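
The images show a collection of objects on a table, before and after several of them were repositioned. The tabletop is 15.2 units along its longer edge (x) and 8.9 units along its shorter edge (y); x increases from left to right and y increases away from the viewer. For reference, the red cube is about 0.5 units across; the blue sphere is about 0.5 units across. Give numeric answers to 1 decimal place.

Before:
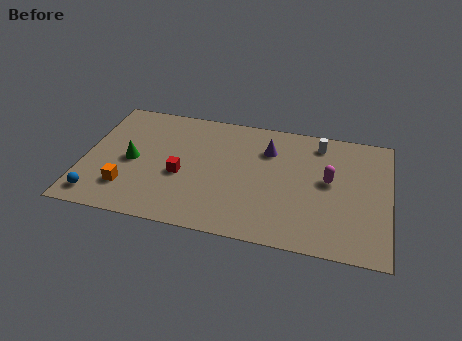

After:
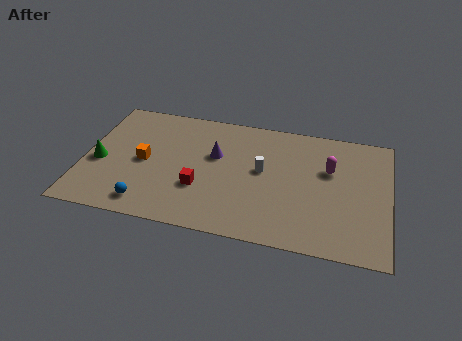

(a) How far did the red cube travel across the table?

1.2

From (4.9, 3.7) to (5.9, 3.0), the red cube covered √(1.0² + 0.7²) ≈ 1.2 units.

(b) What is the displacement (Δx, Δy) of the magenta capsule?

(0.0, 0.8)

The magenta capsule started near (12.2, 4.9) and ended near (12.2, 5.7).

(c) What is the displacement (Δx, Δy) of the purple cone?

(-2.6, -1.0)

From the two frames, the purple cone sits at roughly (9.1, 6.5) before and (6.5, 5.5) after.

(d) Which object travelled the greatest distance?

the white cylinder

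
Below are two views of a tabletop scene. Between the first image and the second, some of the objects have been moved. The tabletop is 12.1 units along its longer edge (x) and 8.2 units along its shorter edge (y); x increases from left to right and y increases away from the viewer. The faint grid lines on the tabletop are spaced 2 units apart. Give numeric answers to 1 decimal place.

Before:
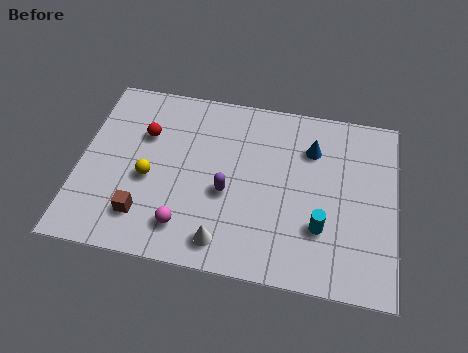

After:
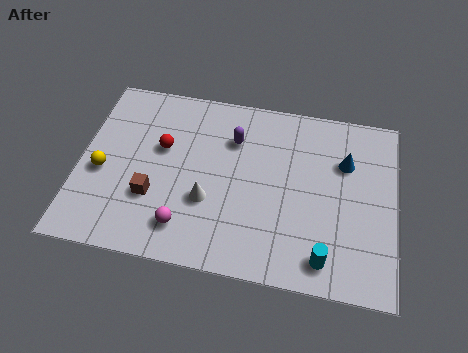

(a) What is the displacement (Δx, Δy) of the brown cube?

(0.3, 0.9)

From the two frames, the brown cube sits at roughly (2.6, 1.8) before and (2.9, 2.7) after.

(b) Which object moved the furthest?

the purple capsule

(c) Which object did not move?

the magenta sphere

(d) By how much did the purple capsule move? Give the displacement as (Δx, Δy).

(0.1, 2.5)

The purple capsule started near (5.7, 3.4) and ended near (5.8, 5.9).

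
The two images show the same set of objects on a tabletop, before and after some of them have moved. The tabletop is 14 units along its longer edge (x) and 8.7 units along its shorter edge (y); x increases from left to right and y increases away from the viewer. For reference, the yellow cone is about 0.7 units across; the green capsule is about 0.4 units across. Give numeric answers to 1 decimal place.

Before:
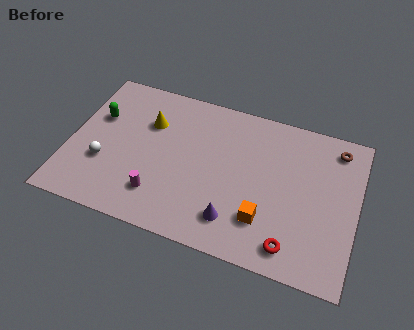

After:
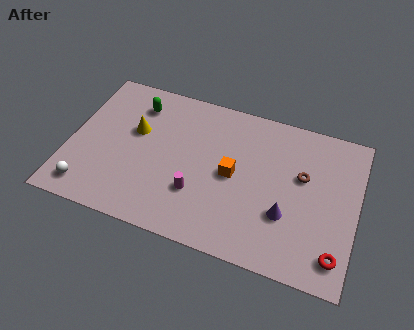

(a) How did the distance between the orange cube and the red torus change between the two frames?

+4.2

Before: roughly 1.7 units apart; after: 5.9. That's 4.2 units further apart.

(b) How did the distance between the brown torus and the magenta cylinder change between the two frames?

-4.3

The distance was about 9.8 in the first image and 5.5 in the second, so they moved 4.3 units closer together.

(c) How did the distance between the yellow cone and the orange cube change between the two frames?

-2.0

They were about 7.0 units apart before and 5.0 after — 2.0 units closer together.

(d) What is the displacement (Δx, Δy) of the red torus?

(2.1, 0.2)

From the two frames, the red torus sits at roughly (11.1, 1.3) before and (13.2, 1.5) after.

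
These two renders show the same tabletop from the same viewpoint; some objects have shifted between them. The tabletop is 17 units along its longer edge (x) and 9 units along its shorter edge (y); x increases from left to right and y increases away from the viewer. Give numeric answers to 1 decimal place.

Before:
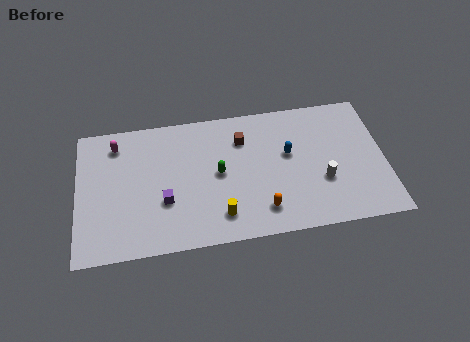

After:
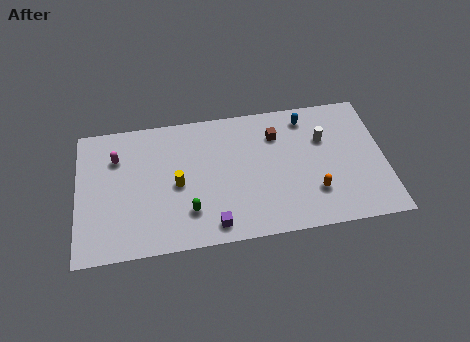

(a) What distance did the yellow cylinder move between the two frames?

3.3

The yellow cylinder was near (7.8, 1.8) before and (5.5, 4.2) after, so it travelled √(2.3² + 2.4²) ≈ 3.3 units.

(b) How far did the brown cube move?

1.9

From (9.2, 6.7) to (11.1, 6.7), the brown cube covered √(1.9² + 0.0²) ≈ 1.9 units.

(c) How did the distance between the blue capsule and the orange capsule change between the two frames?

+1.3

Before: roughly 3.8 units apart; after: 5.1. That's 1.3 units further apart.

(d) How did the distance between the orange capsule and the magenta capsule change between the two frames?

+1.8

Before: roughly 9.7 units apart; after: 11.5. That's 1.8 units further apart.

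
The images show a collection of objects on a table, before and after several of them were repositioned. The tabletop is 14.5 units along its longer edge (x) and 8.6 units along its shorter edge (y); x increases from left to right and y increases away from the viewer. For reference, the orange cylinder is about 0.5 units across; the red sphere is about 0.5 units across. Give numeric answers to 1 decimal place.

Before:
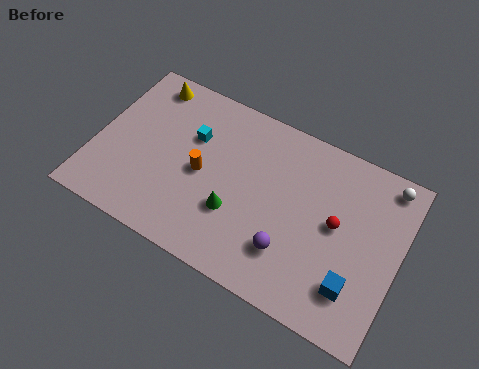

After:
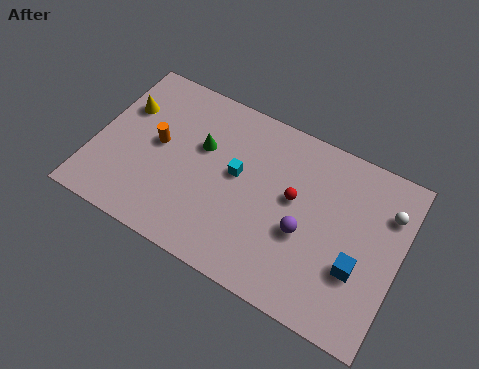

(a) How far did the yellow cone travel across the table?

1.9

The yellow cone moved from about (1.9, 7.5) to (1.1, 5.8), a distance of √(0.8² + 1.7²) ≈ 1.9.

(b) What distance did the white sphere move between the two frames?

1.3

The white sphere moved from about (13.5, 7.6) to (13.7, 6.3), a distance of √(0.2² + 1.3²) ≈ 1.3.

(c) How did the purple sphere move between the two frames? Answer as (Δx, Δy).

(0.5, 1.2)

The purple sphere started near (9.6, 2.3) and ended near (10.1, 3.5).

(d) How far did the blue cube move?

0.9

The blue cube moved from about (12.7, 2.1) to (12.7, 3.0), a distance of √(0.0² + 0.9²) ≈ 0.9.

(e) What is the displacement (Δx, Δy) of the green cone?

(-2.0, 2.5)

From the two frames, the green cone sits at roughly (6.9, 2.9) before and (4.9, 5.4) after.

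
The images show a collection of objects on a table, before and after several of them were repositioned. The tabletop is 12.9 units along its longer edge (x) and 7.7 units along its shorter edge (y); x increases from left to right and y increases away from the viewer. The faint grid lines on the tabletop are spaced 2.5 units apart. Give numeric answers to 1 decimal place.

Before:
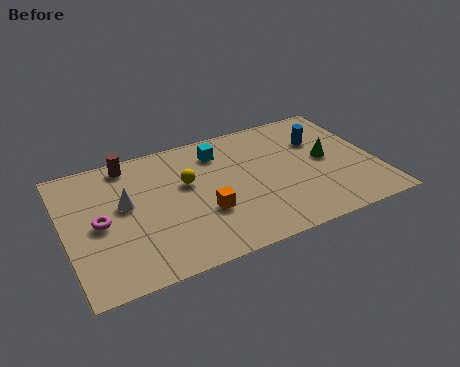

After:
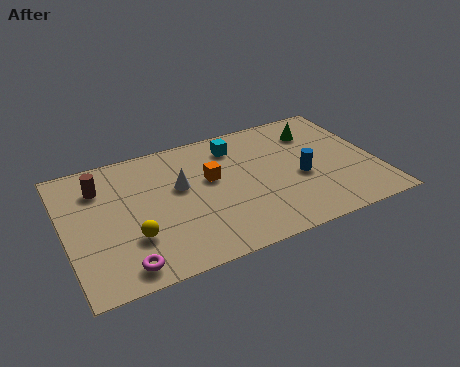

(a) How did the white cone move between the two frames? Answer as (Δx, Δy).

(2.3, 0.2)

The white cone started near (2.5, 4.4) and ended near (4.8, 4.6).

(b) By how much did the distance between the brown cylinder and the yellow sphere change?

+0.5

They were about 3.0 units apart before and 3.5 after — 0.5 units further apart.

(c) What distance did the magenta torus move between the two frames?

2.8

The magenta torus moved from about (1.4, 3.7) to (2.1, 1.0), a distance of √(0.7² + 2.7²) ≈ 2.8.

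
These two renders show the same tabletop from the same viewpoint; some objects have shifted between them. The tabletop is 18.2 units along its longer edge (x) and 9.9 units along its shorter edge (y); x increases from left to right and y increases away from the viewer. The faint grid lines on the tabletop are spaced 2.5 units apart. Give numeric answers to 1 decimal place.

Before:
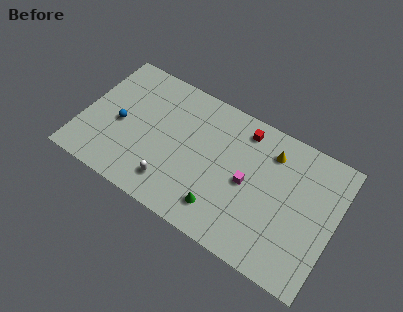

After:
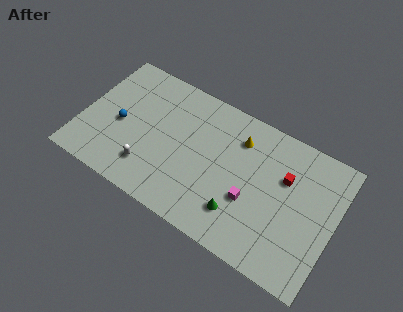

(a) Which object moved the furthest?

the red cube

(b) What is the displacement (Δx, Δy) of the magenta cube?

(0.4, -1.1)

The magenta cube started near (12.0, 4.8) and ended near (12.4, 3.7).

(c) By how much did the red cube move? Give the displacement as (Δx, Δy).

(3.3, -1.9)

The red cube started near (11.2, 8.4) and ended near (14.5, 6.5).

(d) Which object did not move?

the blue sphere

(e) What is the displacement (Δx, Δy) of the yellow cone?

(-2.3, -0.2)

From the two frames, the yellow cone sits at roughly (13.3, 7.8) before and (11.0, 7.6) after.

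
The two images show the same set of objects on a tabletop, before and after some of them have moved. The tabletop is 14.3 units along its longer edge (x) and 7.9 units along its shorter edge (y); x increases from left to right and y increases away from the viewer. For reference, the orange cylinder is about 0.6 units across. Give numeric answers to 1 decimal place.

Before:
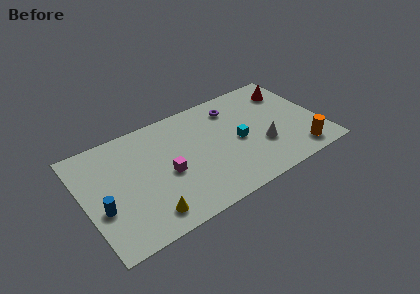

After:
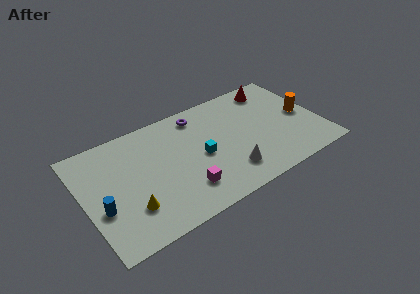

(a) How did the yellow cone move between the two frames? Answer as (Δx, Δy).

(-0.9, 0.9)

From the two frames, the yellow cone sits at roughly (3.4, 1.3) before and (2.5, 2.2) after.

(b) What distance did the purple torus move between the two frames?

2.1

The purple torus was near (9.4, 6.3) before and (7.3, 6.7) after, so it travelled √(2.1² + 0.4²) ≈ 2.1 units.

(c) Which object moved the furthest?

the orange cylinder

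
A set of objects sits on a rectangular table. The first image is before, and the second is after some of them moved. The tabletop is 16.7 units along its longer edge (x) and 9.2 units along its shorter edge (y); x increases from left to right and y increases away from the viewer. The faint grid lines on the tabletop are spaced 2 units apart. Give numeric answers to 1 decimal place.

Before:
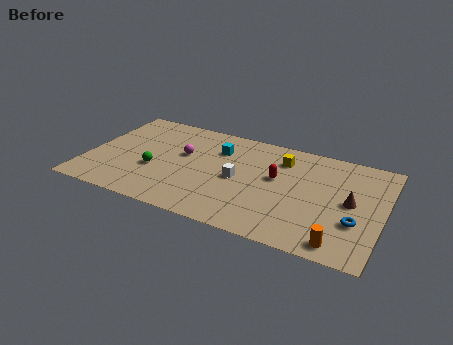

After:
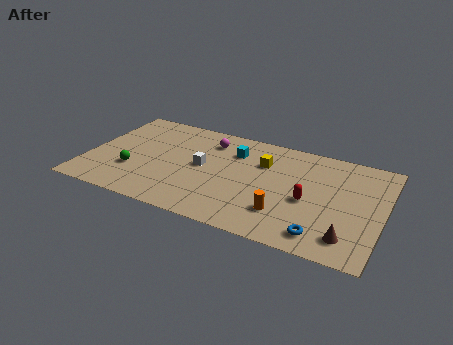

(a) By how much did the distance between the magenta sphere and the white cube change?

-1.0

Before: roughly 3.5 units apart; after: 2.5. That's 1.0 units closer together.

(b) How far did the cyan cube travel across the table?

0.9

The cyan cube was near (7.2, 6.7) before and (8.1, 6.8) after, so it travelled √(0.9² + 0.1²) ≈ 0.9 units.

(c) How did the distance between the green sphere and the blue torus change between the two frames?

-0.4

The distance was about 11.4 in the first image and 11.0 in the second, so they moved 0.4 units closer together.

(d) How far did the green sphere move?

1.3

From (3.9, 3.5) to (2.7, 3.0), the green sphere covered √(1.2² + 0.5²) ≈ 1.3 units.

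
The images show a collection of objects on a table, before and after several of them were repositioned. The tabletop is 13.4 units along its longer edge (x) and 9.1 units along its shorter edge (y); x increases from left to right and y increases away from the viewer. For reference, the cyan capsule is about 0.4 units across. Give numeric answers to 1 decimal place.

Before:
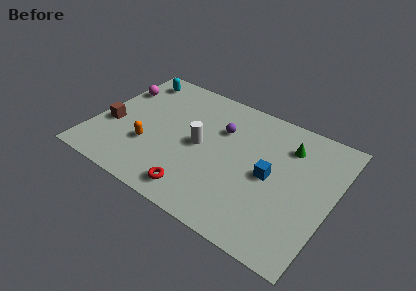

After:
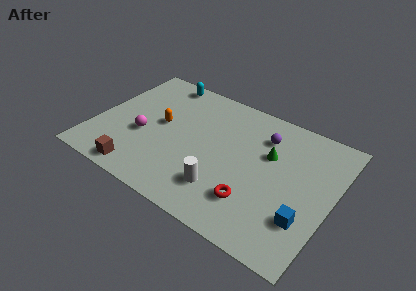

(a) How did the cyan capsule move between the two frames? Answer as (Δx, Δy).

(1.5, 0.5)

The cyan capsule was at about (1.5, 7.7) and moved to about (3.0, 8.2).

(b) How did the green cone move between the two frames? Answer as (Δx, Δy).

(-0.9, -1.1)

From the two frames, the green cone sits at roughly (10.6, 6.9) before and (9.7, 5.8) after.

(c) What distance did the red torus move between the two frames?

3.2

The red torus was near (6.4, 1.3) before and (9.4, 2.3) after, so it travelled √(3.0² + 1.0²) ≈ 3.2 units.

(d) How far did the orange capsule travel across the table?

1.9

The orange capsule moved from about (3.3, 3.0) to (3.6, 4.9), a distance of √(0.3² + 1.9²) ≈ 1.9.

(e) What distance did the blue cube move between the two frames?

2.8

From (10.0, 4.4) to (12.2, 2.6), the blue cube covered √(2.2² + 1.8²) ≈ 2.8 units.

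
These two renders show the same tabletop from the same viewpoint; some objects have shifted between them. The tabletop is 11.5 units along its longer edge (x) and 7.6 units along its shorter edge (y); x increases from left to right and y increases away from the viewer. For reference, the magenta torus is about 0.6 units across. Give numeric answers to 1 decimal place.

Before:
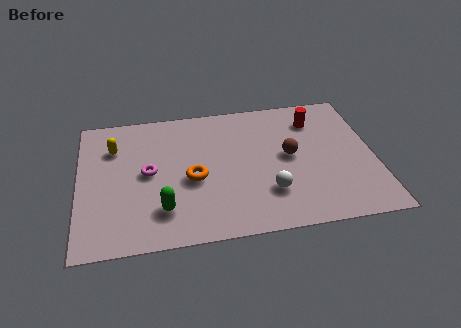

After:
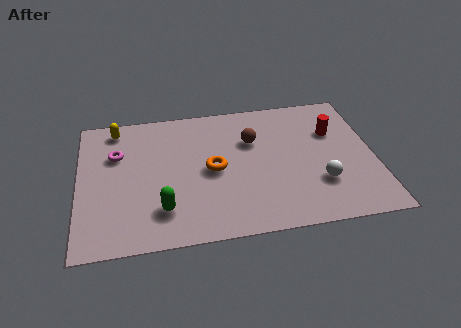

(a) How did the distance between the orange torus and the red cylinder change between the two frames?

-0.5

The distance was about 5.5 in the first image and 5.0 in the second, so they moved 0.5 units closer together.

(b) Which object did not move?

the green capsule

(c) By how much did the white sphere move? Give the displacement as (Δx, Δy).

(2.0, 0.2)

From the two frames, the white sphere sits at roughly (7.3, 2.1) before and (9.3, 2.3) after.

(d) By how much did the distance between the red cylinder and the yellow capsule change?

+0.7

Before: roughly 7.9 units apart; after: 8.6. That's 0.7 units further apart.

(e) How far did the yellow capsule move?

1.1

The yellow capsule was near (1.4, 5.5) before and (1.5, 6.6) after, so it travelled √(0.1² + 1.1²) ≈ 1.1 units.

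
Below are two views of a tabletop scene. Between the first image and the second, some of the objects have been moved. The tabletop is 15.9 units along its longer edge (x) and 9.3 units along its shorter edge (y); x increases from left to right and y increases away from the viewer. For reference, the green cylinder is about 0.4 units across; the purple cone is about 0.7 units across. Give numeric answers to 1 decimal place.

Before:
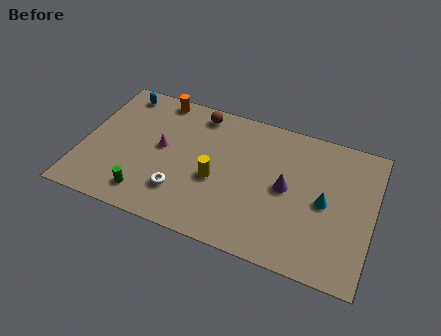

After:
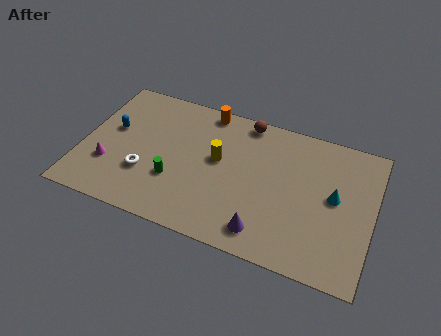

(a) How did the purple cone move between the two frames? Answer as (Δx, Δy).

(-0.9, -3.2)

The purple cone started near (11.2, 4.7) and ended near (10.3, 1.5).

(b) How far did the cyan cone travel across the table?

0.7

From (13.3, 4.5) to (13.8, 5.0), the cyan cone covered √(0.5² + 0.5²) ≈ 0.7 units.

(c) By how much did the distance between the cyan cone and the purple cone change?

+2.8

Before: roughly 2.1 units apart; after: 4.9. That's 2.8 units further apart.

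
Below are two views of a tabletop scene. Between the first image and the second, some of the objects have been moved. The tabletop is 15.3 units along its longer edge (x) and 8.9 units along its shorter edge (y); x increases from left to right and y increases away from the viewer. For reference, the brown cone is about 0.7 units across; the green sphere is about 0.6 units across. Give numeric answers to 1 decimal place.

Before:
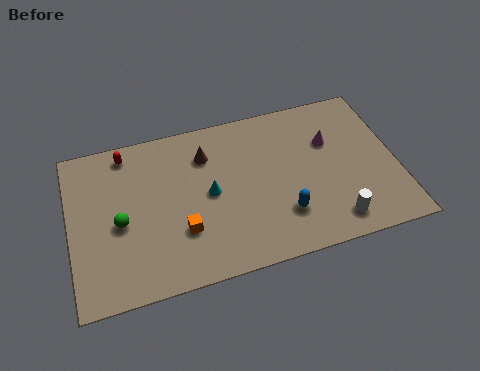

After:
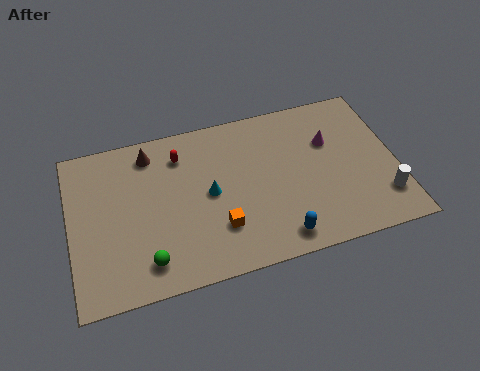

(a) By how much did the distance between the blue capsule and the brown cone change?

+3.0

They were about 5.4 units apart before and 8.4 after — 3.0 units further apart.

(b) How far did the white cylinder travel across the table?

2.5

The white cylinder was near (12.1, 1.4) before and (14.5, 2.1) after, so it travelled √(2.4² + 0.7²) ≈ 2.5 units.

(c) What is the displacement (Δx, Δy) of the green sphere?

(1.1, -2.4)

The green sphere started near (2.3, 4.0) and ended near (3.4, 1.6).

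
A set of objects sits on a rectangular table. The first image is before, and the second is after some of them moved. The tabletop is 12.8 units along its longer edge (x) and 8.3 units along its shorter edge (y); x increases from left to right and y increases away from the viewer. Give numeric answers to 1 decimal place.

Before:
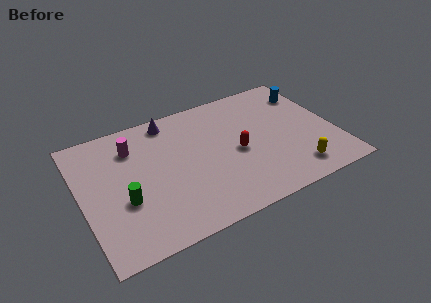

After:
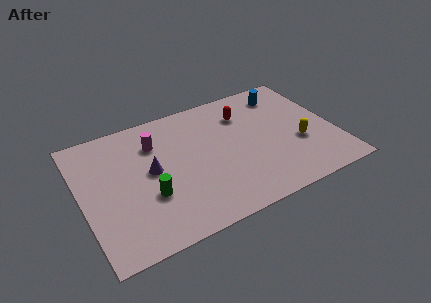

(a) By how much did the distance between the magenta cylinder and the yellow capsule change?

-1.4

They were about 9.0 units apart before and 7.6 after — 1.4 units closer together.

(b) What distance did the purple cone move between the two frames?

3.2

The purple cone moved from about (4.8, 7.3) to (3.5, 4.4), a distance of √(1.3² + 2.9²) ≈ 3.2.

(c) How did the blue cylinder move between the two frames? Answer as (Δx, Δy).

(-1.2, 0.4)

The blue cylinder started near (11.9, 6.4) and ended near (10.7, 6.8).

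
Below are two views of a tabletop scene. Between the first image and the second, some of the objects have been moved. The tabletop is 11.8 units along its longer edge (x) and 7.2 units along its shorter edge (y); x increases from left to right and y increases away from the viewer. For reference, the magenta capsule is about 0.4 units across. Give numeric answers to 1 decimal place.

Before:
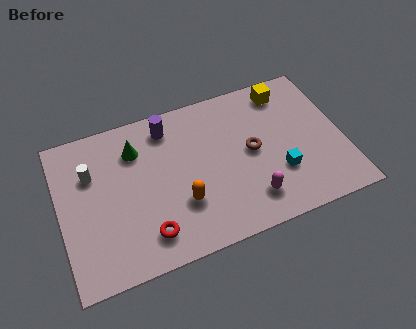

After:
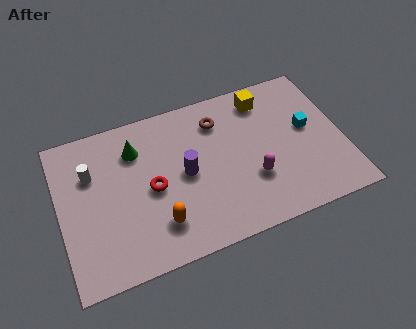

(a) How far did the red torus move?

2.0

From (3.4, 1.4) to (3.8, 3.4), the red torus covered √(0.4² + 2.0²) ≈ 2.0 units.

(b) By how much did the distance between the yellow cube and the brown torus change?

-0.9

The distance was about 2.9 in the first image and 2.0 in the second, so they moved 0.9 units closer together.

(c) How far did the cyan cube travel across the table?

2.2

The cyan cube was near (9.0, 2.3) before and (10.4, 4.0) after, so it travelled √(1.4² + 1.7²) ≈ 2.2 units.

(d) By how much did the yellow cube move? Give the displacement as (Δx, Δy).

(-0.9, -0.1)

From the two frames, the yellow cube sits at roughly (9.7, 6.1) before and (8.8, 6.0) after.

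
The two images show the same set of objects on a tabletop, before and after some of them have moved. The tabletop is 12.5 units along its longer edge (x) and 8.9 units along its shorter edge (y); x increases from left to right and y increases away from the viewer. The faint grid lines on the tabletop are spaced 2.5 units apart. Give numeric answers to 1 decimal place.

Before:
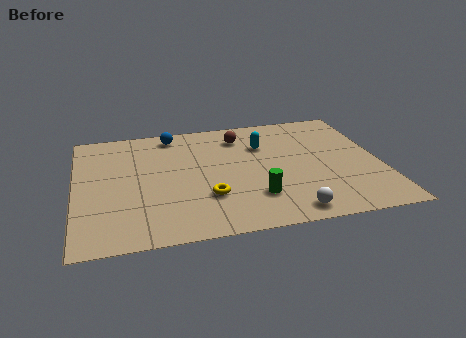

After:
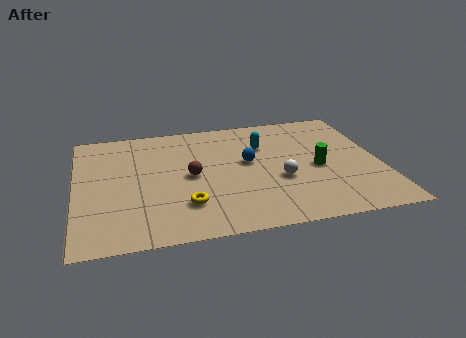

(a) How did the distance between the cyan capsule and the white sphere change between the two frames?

-2.4

The distance was about 5.2 in the first image and 2.8 in the second, so they moved 2.4 units closer together.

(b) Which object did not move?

the cyan capsule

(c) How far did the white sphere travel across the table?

2.4

The white sphere was near (8.5, 1.0) before and (8.3, 3.4) after, so it travelled √(0.2² + 2.4²) ≈ 2.4 units.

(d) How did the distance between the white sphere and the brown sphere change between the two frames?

-2.6

The distance was about 6.3 in the first image and 3.7 in the second, so they moved 2.6 units closer together.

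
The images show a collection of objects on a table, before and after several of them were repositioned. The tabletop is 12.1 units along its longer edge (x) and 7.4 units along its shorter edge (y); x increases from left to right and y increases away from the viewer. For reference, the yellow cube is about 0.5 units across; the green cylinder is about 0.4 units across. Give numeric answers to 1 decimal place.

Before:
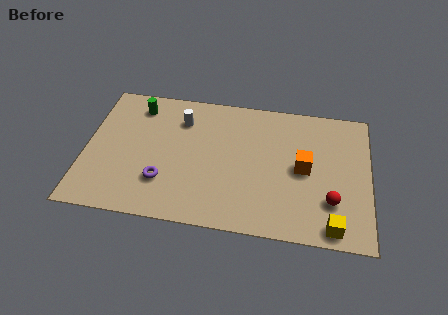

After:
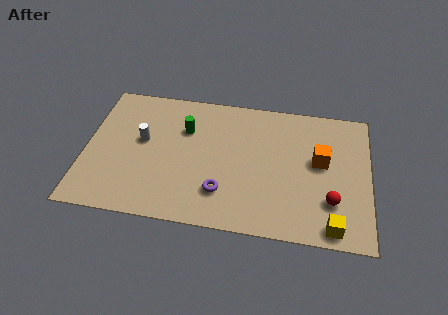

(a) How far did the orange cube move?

0.9

From (9.3, 3.7) to (10.0, 4.2), the orange cube covered √(0.7² + 0.5²) ≈ 0.9 units.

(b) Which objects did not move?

the red sphere and the yellow cube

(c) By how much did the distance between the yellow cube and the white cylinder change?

+0.7

The distance was about 8.2 in the first image and 8.9 in the second, so they moved 0.7 units further apart.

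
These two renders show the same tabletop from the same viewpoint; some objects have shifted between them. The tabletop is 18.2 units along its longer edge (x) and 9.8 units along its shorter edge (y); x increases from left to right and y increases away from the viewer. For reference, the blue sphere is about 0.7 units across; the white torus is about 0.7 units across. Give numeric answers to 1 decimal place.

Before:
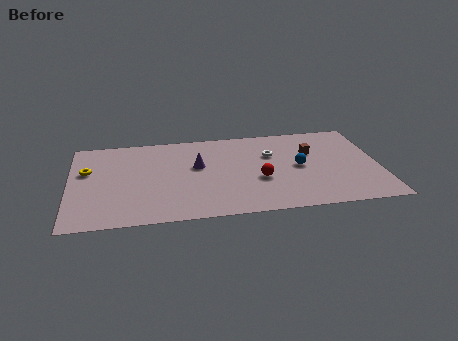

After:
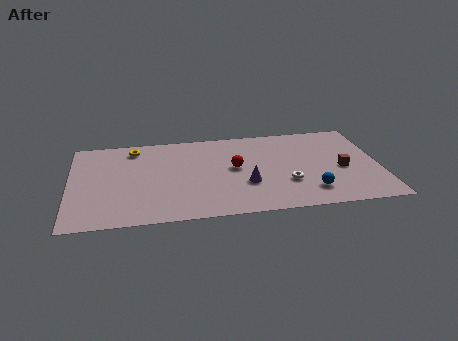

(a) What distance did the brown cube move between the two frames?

2.7

From (14.3, 6.4) to (16.0, 4.3), the brown cube covered √(1.7² + 2.1²) ≈ 2.7 units.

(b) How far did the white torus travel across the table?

3.4

From (11.9, 6.5) to (12.7, 3.2), the white torus covered √(0.8² + 3.3²) ≈ 3.4 units.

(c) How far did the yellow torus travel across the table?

3.6

From (1.0, 6.1) to (3.8, 8.3), the yellow torus covered √(2.8² + 2.2²) ≈ 3.6 units.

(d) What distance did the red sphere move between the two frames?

2.1

From (11.1, 3.8) to (9.7, 5.3), the red sphere covered √(1.4² + 1.5²) ≈ 2.1 units.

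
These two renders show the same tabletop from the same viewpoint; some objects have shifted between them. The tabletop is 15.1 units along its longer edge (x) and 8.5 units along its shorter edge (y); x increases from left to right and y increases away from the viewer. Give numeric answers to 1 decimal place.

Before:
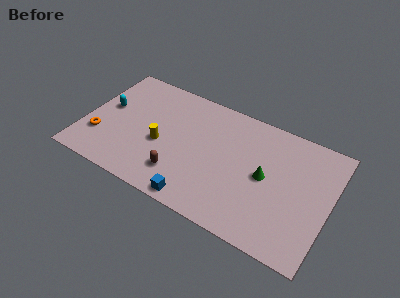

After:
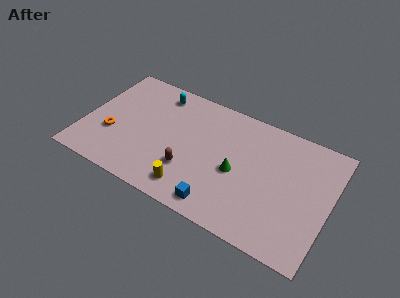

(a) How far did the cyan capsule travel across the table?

3.8

From (1.2, 4.8) to (4.1, 7.2), the cyan capsule covered √(2.9² + 2.4²) ≈ 3.8 units.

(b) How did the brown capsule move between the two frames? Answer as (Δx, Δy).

(0.5, 0.6)

From the two frames, the brown capsule sits at roughly (6.2, 2.0) before and (6.7, 2.6) after.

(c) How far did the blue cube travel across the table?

1.3

The blue cube was near (7.5, 0.8) before and (8.8, 1.1) after, so it travelled √(1.3² + 0.3²) ≈ 1.3 units.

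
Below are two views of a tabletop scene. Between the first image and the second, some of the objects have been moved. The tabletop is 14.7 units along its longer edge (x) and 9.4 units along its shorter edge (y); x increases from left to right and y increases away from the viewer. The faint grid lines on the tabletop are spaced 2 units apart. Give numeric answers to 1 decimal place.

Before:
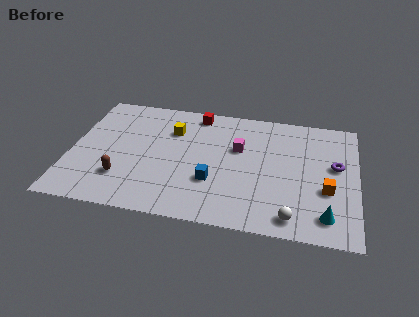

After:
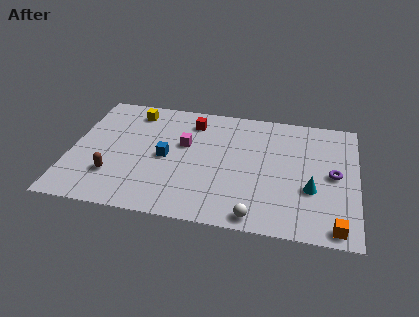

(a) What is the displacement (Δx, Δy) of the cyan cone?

(-0.8, 1.8)

The cyan cone was at about (13.2, 1.6) and moved to about (12.4, 3.4).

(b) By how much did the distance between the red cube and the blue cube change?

-2.0

They were about 5.3 units apart before and 3.3 after — 2.0 units closer together.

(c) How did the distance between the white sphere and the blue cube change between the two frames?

+1.5

They were about 4.5 units apart before and 6.0 after — 1.5 units further apart.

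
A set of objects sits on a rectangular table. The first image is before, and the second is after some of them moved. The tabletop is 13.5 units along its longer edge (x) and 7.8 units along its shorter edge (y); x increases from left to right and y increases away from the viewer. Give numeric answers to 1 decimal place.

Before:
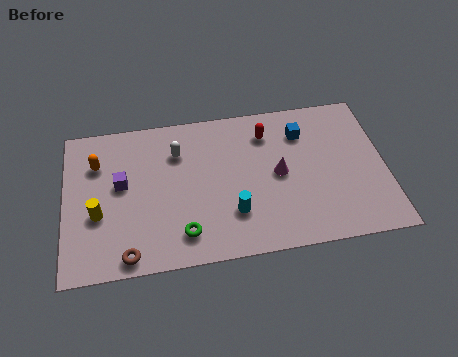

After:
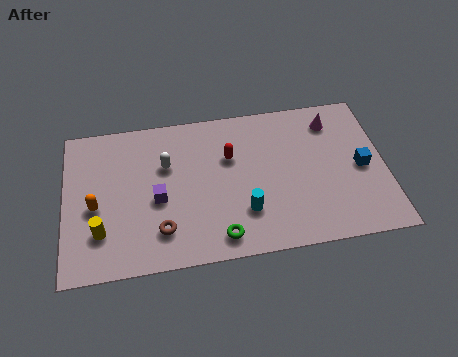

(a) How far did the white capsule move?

0.8

From (4.8, 5.7) to (4.3, 5.1), the white capsule covered √(0.5² + 0.6²) ≈ 0.8 units.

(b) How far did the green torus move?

1.6

The green torus moved from about (4.9, 1.5) to (6.4, 1.1), a distance of √(1.5² + 0.4²) ≈ 1.6.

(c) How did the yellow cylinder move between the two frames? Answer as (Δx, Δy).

(0.1, -0.9)

The yellow cylinder was at about (1.4, 3.0) and moved to about (1.5, 2.1).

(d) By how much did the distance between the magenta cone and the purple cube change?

+1.4

Before: roughly 6.6 units apart; after: 8.0. That's 1.4 units further apart.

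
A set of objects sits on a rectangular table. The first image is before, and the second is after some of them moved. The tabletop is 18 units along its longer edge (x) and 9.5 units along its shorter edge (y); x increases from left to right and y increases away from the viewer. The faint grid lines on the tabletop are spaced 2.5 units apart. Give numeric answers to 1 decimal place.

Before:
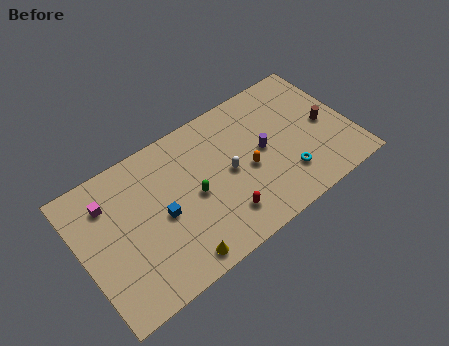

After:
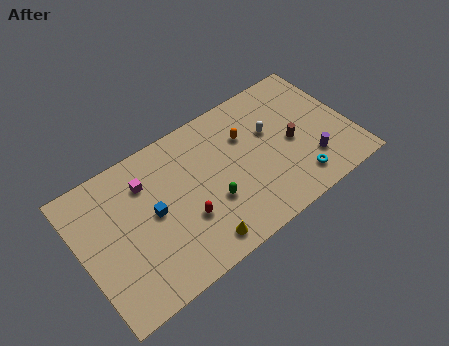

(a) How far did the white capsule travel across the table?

3.3

From (9.8, 4.7) to (12.9, 5.9), the white capsule covered √(3.1² + 1.2²) ≈ 3.3 units.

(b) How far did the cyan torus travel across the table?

0.9

The cyan torus moved from about (13.3, 2.4) to (13.9, 1.7), a distance of √(0.6² + 0.7²) ≈ 0.9.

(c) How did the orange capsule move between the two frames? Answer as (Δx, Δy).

(0.3, 2.3)

The orange capsule started near (11.0, 4.2) and ended near (11.3, 6.5).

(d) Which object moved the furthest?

the purple cylinder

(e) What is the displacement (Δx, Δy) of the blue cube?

(-0.5, 0.5)

From the two frames, the blue cube sits at roughly (5.2, 4.4) before and (4.7, 4.9) after.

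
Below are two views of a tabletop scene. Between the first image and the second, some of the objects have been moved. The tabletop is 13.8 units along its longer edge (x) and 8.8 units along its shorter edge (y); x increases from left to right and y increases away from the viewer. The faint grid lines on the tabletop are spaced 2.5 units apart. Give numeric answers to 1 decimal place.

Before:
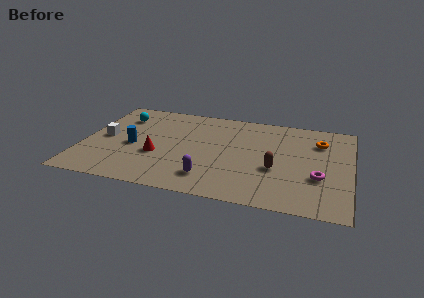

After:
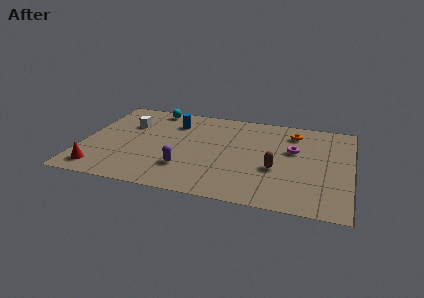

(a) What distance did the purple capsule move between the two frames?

1.4

From (6.7, 1.8) to (5.4, 2.4), the purple capsule covered √(1.3² + 0.6²) ≈ 1.4 units.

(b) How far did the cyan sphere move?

2.0

From (1.7, 6.7) to (3.3, 7.9), the cyan sphere covered √(1.6² + 1.2²) ≈ 2.0 units.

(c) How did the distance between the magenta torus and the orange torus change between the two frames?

-1.7

They were about 3.4 units apart before and 1.7 after — 1.7 units closer together.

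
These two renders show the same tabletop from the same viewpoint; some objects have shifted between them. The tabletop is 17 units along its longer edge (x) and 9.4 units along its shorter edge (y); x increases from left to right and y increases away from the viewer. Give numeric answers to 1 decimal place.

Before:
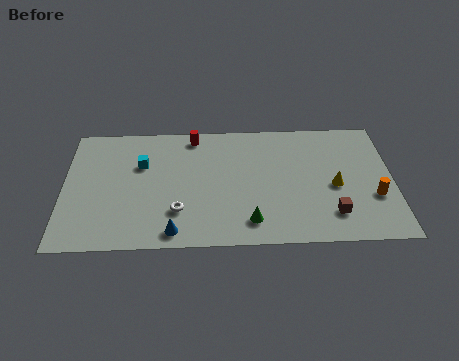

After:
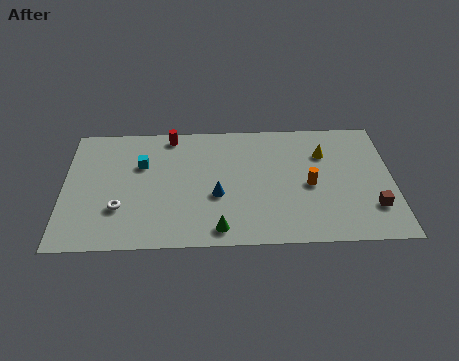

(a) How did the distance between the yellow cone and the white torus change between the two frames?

+3.0

The distance was about 8.3 in the first image and 11.3 in the second, so they moved 3.0 units further apart.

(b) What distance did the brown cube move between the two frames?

2.1

The brown cube was near (13.8, 2.1) before and (15.9, 2.5) after, so it travelled √(2.1² + 0.4²) ≈ 2.1 units.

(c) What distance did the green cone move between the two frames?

1.7

From (9.6, 1.7) to (8.0, 1.2), the green cone covered √(1.6² + 0.5²) ≈ 1.7 units.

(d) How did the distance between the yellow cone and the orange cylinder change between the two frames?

+0.3

They were about 2.2 units apart before and 2.5 after — 0.3 units further apart.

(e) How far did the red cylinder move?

1.2

From (6.7, 8.3) to (5.5, 8.4), the red cylinder covered √(1.2² + 0.1²) ≈ 1.2 units.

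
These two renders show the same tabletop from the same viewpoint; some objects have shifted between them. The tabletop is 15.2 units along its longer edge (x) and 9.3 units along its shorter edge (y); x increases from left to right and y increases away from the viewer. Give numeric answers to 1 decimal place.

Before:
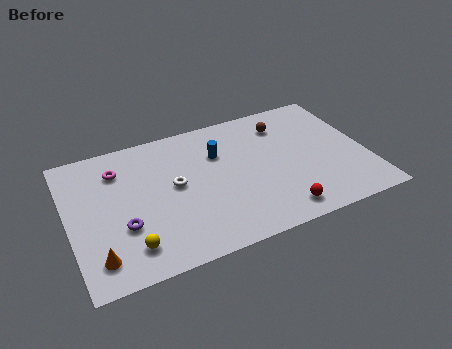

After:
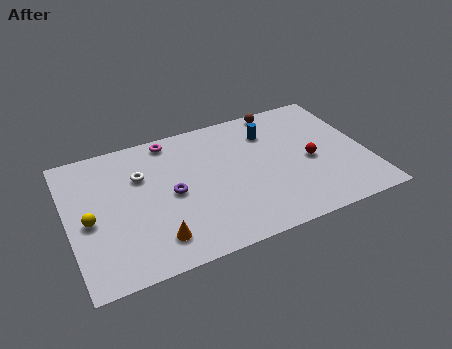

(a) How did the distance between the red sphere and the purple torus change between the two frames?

-0.8

Before: roughly 7.9 units apart; after: 7.1. That's 0.8 units closer together.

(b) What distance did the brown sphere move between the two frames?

1.2

The brown sphere moved from about (11.3, 7.3) to (11.3, 8.5), a distance of √(0.0² + 1.2²) ≈ 1.2.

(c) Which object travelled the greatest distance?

the red sphere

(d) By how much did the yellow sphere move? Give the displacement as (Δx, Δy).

(-1.8, 2.4)

The yellow sphere was at about (2.8, 1.8) and moved to about (1.0, 4.2).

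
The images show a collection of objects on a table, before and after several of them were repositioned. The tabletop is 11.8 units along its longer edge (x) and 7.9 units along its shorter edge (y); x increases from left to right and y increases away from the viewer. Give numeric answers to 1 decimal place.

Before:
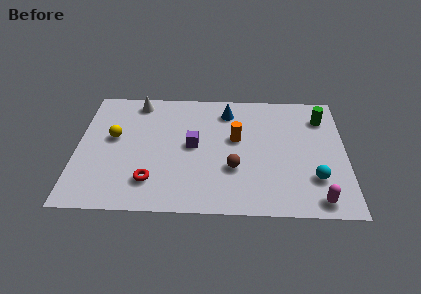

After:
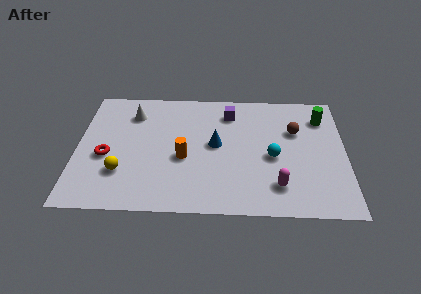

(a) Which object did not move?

the green cylinder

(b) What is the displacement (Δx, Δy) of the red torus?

(-2.0, 1.5)

The red torus was at about (3.3, 1.8) and moved to about (1.3, 3.3).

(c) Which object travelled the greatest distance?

the brown sphere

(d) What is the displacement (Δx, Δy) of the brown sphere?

(2.7, 2.5)

The brown sphere was at about (6.9, 2.7) and moved to about (9.6, 5.2).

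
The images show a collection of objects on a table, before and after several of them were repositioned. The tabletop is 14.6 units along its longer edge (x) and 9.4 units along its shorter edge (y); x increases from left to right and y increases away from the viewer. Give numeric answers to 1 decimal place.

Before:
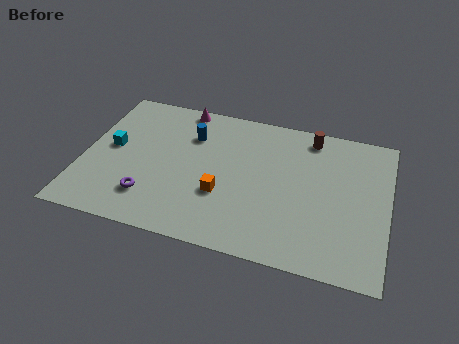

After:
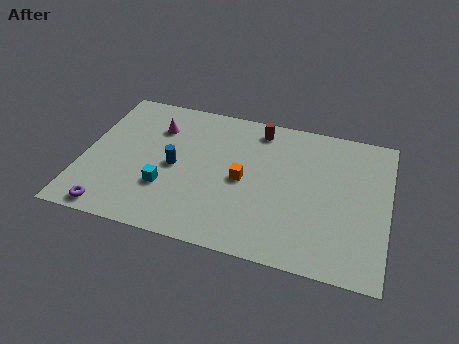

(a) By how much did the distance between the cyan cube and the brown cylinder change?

-3.4

Before: roughly 9.9 units apart; after: 6.5. That's 3.4 units closer together.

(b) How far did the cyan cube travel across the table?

3.4

The cyan cube was near (1.3, 5.0) before and (4.1, 3.0) after, so it travelled √(2.8² + 2.0²) ≈ 3.4 units.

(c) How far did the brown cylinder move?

2.5

From (10.7, 8.2) to (8.2, 8.1), the brown cylinder covered √(2.5² + 0.1²) ≈ 2.5 units.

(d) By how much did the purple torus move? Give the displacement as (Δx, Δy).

(-1.7, -1.3)

The purple torus was at about (3.4, 2.2) and moved to about (1.7, 0.9).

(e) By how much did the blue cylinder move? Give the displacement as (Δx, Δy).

(-0.6, -2.3)

From the two frames, the blue cylinder sits at roughly (5.0, 6.8) before and (4.4, 4.5) after.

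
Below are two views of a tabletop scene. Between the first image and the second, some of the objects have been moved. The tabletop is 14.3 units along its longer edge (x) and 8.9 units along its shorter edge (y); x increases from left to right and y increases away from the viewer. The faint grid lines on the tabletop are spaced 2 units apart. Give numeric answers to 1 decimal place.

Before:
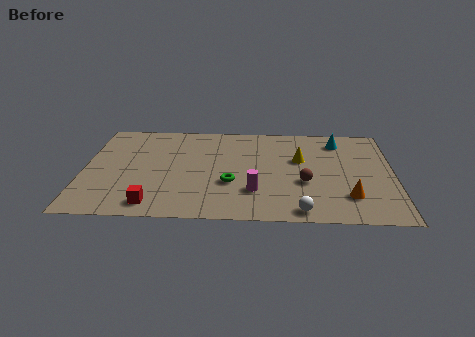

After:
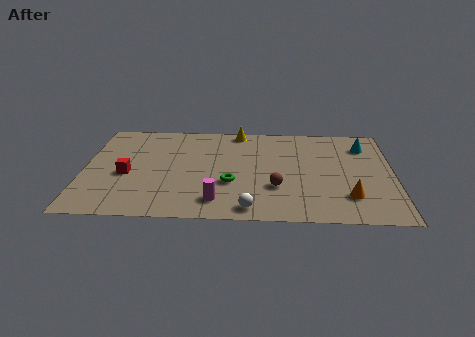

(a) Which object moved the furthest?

the yellow cone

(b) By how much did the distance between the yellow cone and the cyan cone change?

+3.5

They were about 2.5 units apart before and 6.0 after — 3.5 units further apart.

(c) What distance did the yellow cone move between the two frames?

3.9

From (10.0, 5.5) to (7.1, 8.1), the yellow cone covered √(2.9² + 2.6²) ≈ 3.9 units.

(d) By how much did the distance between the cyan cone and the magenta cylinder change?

+2.4

The distance was about 6.2 in the first image and 8.6 in the second, so they moved 2.4 units further apart.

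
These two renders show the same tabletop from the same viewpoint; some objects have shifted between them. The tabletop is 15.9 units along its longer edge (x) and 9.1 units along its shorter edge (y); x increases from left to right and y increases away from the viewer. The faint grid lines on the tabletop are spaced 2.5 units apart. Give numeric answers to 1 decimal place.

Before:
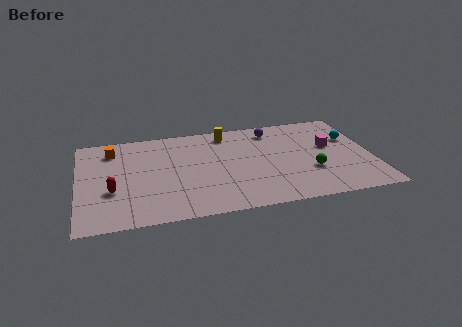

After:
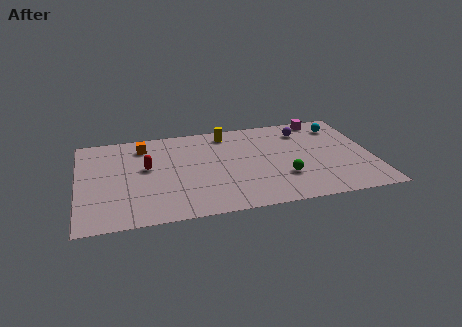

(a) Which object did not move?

the yellow cylinder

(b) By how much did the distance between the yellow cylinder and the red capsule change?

-2.6

Before: roughly 7.8 units apart; after: 5.2. That's 2.6 units closer together.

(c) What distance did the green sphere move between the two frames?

1.5

From (12.5, 3.1) to (11.0, 2.8), the green sphere covered √(1.5² + 0.3²) ≈ 1.5 units.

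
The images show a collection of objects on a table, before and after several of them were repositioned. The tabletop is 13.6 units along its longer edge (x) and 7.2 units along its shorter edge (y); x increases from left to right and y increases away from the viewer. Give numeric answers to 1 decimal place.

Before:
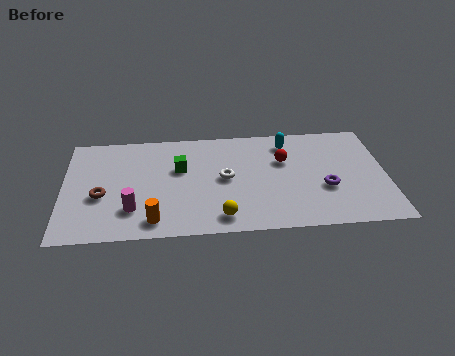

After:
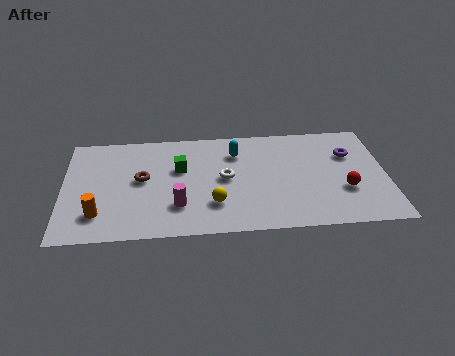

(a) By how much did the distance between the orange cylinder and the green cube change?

+0.8

They were about 3.6 units apart before and 4.4 after — 0.8 units further apart.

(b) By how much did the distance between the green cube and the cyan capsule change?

-2.2

They were about 4.8 units apart before and 2.6 after — 2.2 units closer together.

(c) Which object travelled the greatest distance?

the red sphere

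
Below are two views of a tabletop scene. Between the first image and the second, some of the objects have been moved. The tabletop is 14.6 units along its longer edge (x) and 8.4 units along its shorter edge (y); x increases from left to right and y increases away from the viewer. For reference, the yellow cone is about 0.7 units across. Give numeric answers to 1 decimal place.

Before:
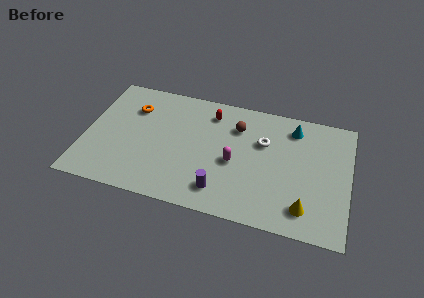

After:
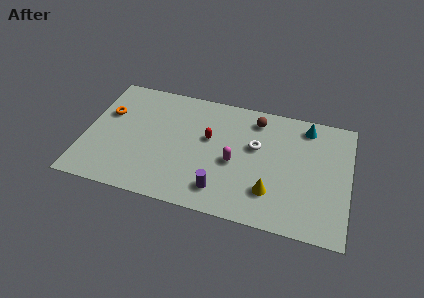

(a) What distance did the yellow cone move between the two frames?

2.0

From (12.3, 1.6) to (10.4, 2.2), the yellow cone covered √(1.9² + 0.6²) ≈ 2.0 units.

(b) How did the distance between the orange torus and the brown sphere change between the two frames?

+2.6

Before: roughly 5.8 units apart; after: 8.4. That's 2.6 units further apart.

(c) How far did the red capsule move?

1.8

From (6.8, 6.8) to (6.8, 5.0), the red capsule covered √(0.0² + 1.8²) ≈ 1.8 units.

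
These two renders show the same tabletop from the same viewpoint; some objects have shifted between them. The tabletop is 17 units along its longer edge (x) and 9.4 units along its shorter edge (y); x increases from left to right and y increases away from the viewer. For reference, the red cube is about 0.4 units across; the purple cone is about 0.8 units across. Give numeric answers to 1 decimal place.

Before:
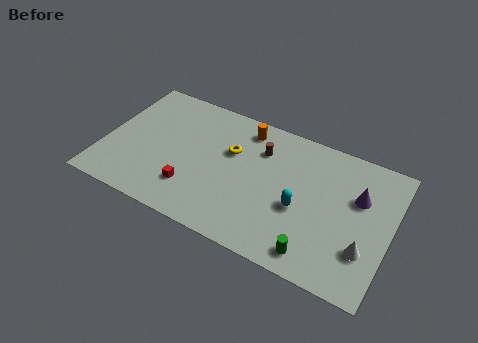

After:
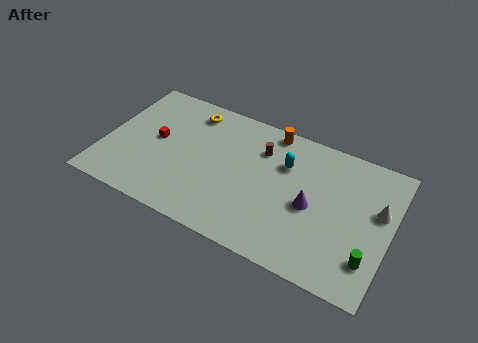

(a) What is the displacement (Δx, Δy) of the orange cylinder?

(1.5, 0.5)

From the two frames, the orange cylinder sits at roughly (8.0, 8.0) before and (9.5, 8.5) after.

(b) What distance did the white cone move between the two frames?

2.9

The white cone moved from about (15.7, 2.8) to (16.2, 5.7), a distance of √(0.5² + 2.9²) ≈ 2.9.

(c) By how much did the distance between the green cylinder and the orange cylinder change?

+0.6

Before: roughly 8.4 units apart; after: 9.0. That's 0.6 units further apart.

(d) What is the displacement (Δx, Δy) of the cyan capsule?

(-1.2, 2.6)

The cyan capsule was at about (11.8, 3.9) and moved to about (10.6, 6.5).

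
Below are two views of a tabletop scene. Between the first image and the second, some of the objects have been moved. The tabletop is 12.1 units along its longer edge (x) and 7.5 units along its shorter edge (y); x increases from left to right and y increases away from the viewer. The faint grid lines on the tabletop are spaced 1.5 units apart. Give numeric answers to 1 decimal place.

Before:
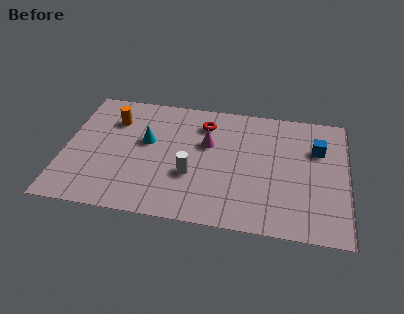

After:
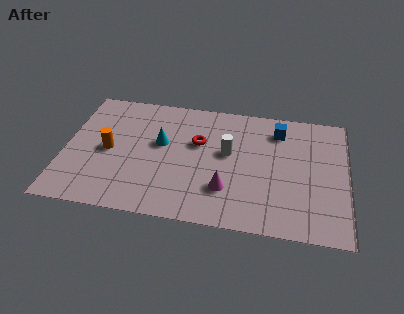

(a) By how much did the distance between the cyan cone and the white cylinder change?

+0.3

The distance was about 2.6 in the first image and 2.9 in the second, so they moved 0.3 units further apart.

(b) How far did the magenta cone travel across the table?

2.8

The magenta cone was near (6.1, 4.7) before and (7.0, 2.1) after, so it travelled √(0.9² + 2.6²) ≈ 2.8 units.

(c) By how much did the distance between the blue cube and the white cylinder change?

-3.1

The distance was about 5.8 in the first image and 2.7 in the second, so they moved 3.1 units closer together.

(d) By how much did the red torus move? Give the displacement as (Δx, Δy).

(-0.2, -1.2)

The red torus started near (5.9, 5.9) and ended near (5.7, 4.7).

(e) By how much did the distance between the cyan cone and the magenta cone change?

+1.1

Before: roughly 2.6 units apart; after: 3.7. That's 1.1 units further apart.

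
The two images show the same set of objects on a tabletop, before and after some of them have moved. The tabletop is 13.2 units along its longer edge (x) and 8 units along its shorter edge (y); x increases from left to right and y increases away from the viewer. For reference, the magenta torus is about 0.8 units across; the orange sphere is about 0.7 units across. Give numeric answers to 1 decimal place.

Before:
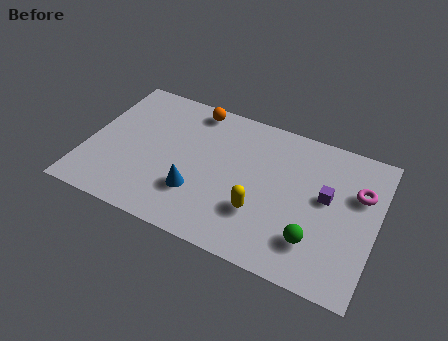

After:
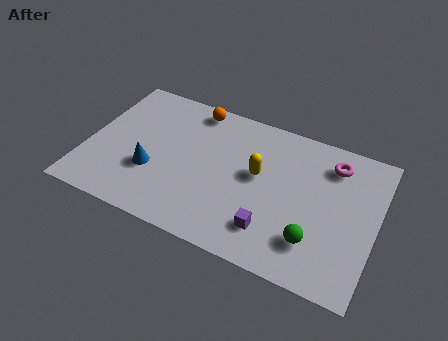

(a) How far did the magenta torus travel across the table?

1.7

The magenta torus was near (12.3, 5.3) before and (11.0, 6.4) after, so it travelled √(1.3² + 1.1²) ≈ 1.7 units.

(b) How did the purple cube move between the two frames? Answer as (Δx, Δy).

(-2.2, -2.7)

From the two frames, the purple cube sits at roughly (10.9, 4.5) before and (8.7, 1.8) after.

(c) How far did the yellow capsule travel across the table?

2.0

The yellow capsule was near (8.1, 2.5) before and (7.8, 4.5) after, so it travelled √(0.3² + 2.0²) ≈ 2.0 units.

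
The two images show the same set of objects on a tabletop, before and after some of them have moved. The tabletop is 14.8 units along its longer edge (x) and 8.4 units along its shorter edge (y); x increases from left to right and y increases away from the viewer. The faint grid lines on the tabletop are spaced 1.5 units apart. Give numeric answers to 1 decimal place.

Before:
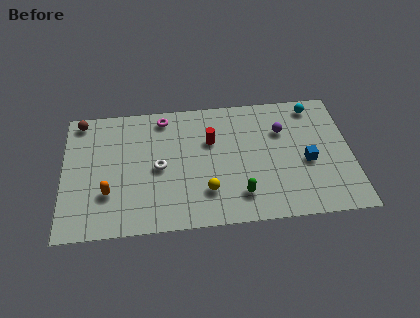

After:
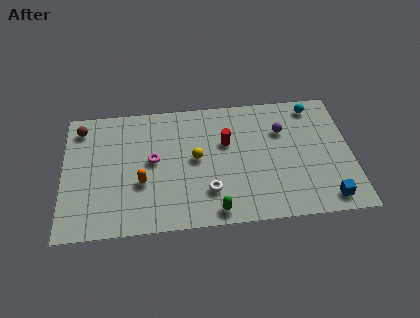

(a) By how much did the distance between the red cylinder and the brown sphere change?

+0.7

They were about 7.0 units apart before and 7.7 after — 0.7 units further apart.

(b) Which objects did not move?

the purple sphere and the cyan sphere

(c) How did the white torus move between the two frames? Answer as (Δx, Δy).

(2.5, -1.8)

The white torus was at about (4.9, 4.0) and moved to about (7.4, 2.2).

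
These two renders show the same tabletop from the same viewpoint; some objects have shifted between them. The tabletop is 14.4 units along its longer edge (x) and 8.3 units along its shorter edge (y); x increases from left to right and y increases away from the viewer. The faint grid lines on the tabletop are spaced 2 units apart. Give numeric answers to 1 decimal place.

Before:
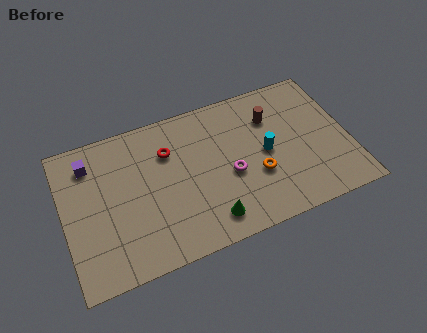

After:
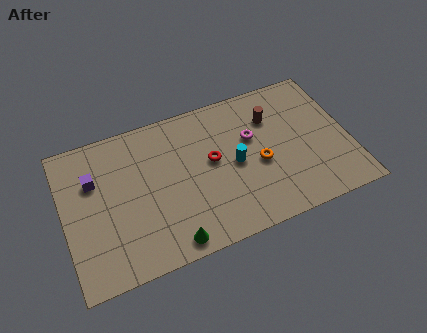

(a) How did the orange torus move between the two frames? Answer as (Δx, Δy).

(0.2, 0.6)

The orange torus was at about (9.6, 3.0) and moved to about (9.8, 3.6).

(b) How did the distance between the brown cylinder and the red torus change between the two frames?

-1.8

The distance was about 5.3 in the first image and 3.5 in the second, so they moved 1.8 units closer together.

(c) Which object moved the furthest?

the red torus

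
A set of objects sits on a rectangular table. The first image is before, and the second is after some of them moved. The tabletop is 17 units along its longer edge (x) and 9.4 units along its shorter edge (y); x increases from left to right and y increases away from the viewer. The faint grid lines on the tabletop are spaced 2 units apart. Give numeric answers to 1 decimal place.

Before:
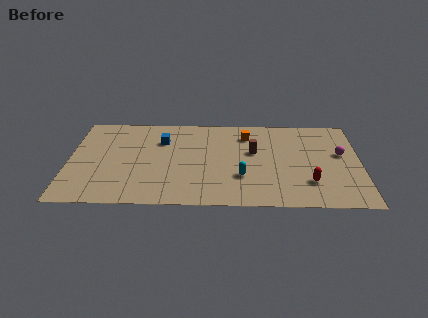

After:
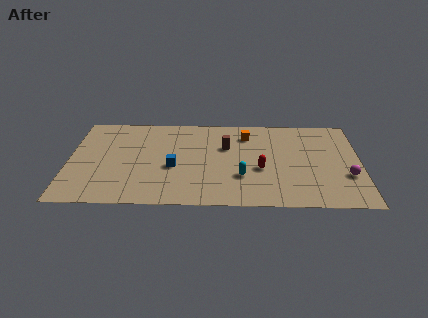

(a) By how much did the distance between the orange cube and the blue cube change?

+0.5

The distance was about 5.0 in the first image and 5.5 in the second, so they moved 0.5 units further apart.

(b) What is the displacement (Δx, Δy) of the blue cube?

(0.7, -2.8)

The blue cube was at about (5.4, 6.7) and moved to about (6.1, 3.9).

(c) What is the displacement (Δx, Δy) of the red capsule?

(-2.8, 1.3)

From the two frames, the red capsule sits at roughly (14.0, 2.5) before and (11.2, 3.8) after.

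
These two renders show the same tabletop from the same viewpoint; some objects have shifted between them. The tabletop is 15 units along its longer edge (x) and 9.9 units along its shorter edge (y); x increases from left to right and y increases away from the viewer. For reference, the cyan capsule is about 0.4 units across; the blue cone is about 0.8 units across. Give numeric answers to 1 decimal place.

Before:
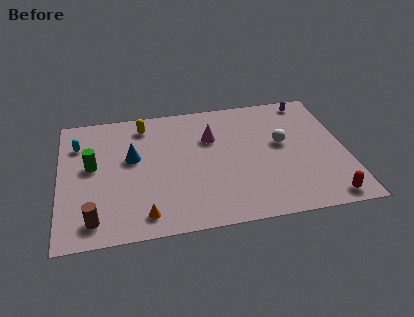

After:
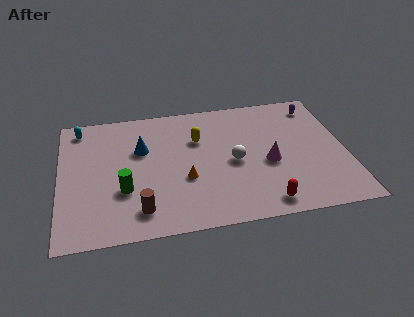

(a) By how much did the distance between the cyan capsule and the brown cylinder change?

+1.6

The distance was about 5.8 in the first image and 7.4 in the second, so they moved 1.6 units further apart.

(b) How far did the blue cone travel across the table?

0.8

The blue cone was near (3.8, 5.8) before and (4.3, 6.4) after, so it travelled √(0.5² + 0.6²) ≈ 0.8 units.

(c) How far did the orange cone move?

3.2

The orange cone was near (4.3, 1.4) before and (6.5, 3.7) after, so it travelled √(2.2² + 2.3²) ≈ 3.2 units.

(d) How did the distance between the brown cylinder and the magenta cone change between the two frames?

-1.0

The distance was about 8.2 in the first image and 7.2 in the second, so they moved 1.0 units closer together.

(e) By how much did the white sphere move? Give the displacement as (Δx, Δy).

(-2.6, -1.0)

The white sphere was at about (11.7, 5.6) and moved to about (9.1, 4.6).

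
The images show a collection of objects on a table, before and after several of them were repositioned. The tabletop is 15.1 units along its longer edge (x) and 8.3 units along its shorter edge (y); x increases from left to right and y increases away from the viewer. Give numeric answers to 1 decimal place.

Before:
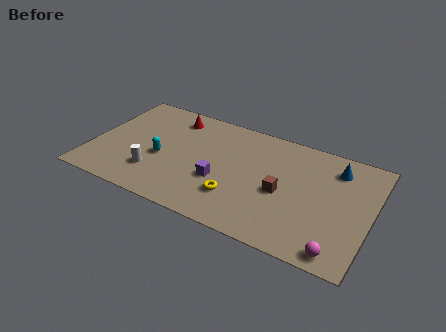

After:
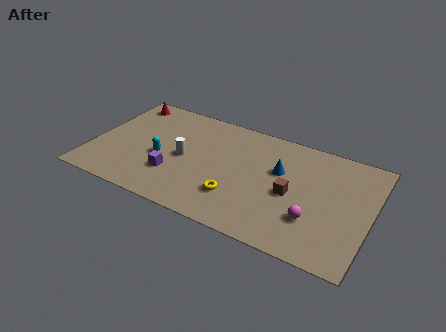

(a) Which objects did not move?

the yellow torus and the cyan capsule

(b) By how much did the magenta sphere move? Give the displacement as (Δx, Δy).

(-1.5, 1.6)

The magenta sphere started near (13.7, 0.9) and ended near (12.2, 2.5).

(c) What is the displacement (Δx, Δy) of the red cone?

(-2.8, 0.3)

The red cone was at about (4.0, 6.9) and moved to about (1.2, 7.2).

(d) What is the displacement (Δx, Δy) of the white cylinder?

(1.4, 1.8)

The white cylinder started near (3.6, 2.2) and ended near (5.0, 4.0).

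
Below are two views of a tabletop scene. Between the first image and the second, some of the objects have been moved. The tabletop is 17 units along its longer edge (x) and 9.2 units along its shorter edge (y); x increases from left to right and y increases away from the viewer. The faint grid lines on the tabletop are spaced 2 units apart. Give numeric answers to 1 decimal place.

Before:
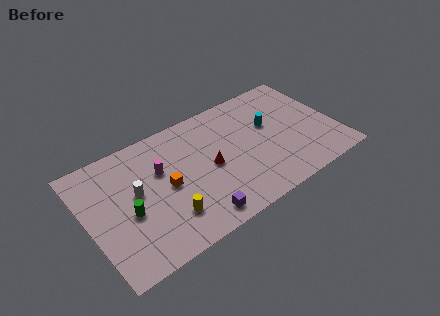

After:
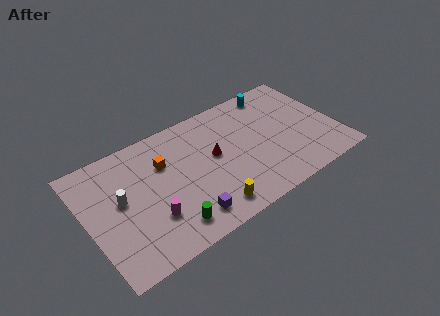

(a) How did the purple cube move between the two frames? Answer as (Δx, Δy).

(-0.6, 0.4)

From the two frames, the purple cube sits at roughly (6.8, 1.2) before and (6.2, 1.6) after.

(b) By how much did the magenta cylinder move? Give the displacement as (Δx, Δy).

(-1.1, -3.1)

From the two frames, the magenta cylinder sits at roughly (5.1, 5.9) before and (4.0, 2.8) after.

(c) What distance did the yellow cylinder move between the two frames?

2.8

The yellow cylinder moved from about (5.0, 2.3) to (7.7, 1.4), a distance of √(2.7² + 0.9²) ≈ 2.8.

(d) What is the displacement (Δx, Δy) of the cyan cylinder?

(0.8, 2.5)

The cyan cylinder was at about (12.7, 5.6) and moved to about (13.5, 8.1).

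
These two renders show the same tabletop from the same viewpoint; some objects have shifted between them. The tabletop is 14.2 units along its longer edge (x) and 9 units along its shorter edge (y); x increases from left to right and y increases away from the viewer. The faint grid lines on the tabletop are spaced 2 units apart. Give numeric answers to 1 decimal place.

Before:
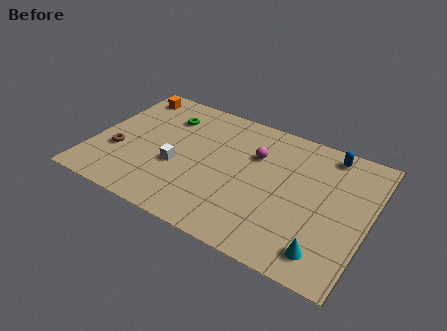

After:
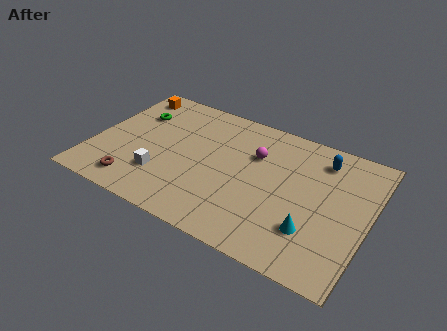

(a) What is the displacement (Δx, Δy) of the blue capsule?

(-0.3, -0.6)

The blue capsule started near (11.8, 7.9) and ended near (11.5, 7.3).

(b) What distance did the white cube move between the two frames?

1.2

The white cube was near (4.5, 3.5) before and (3.8, 2.5) after, so it travelled √(0.7² + 1.0²) ≈ 1.2 units.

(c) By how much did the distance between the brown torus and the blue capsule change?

-0.7

Before: roughly 11.4 units apart; after: 10.7. That's 0.7 units closer together.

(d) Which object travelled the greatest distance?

the brown torus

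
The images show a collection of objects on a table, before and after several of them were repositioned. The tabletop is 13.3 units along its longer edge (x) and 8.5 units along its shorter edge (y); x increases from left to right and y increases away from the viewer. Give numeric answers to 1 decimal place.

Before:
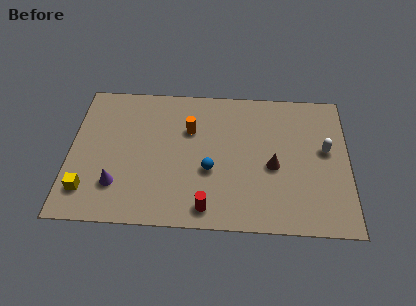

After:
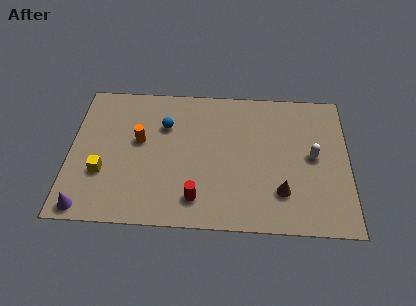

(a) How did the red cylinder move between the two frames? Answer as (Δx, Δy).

(-0.5, 0.5)

The red cylinder was at about (6.6, 1.1) and moved to about (6.1, 1.6).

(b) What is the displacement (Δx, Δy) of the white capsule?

(-0.6, -0.4)

From the two frames, the white capsule sits at roughly (12.2, 4.8) before and (11.6, 4.4) after.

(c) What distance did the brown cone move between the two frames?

1.6

From (9.7, 3.7) to (10.1, 2.2), the brown cone covered √(0.4² + 1.5²) ≈ 1.6 units.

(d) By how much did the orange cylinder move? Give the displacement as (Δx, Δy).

(-2.4, -0.8)

The orange cylinder started near (5.7, 5.7) and ended near (3.3, 4.9).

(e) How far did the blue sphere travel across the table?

3.4

The blue sphere moved from about (6.7, 3.3) to (4.5, 5.9), a distance of √(2.2² + 2.6²) ≈ 3.4.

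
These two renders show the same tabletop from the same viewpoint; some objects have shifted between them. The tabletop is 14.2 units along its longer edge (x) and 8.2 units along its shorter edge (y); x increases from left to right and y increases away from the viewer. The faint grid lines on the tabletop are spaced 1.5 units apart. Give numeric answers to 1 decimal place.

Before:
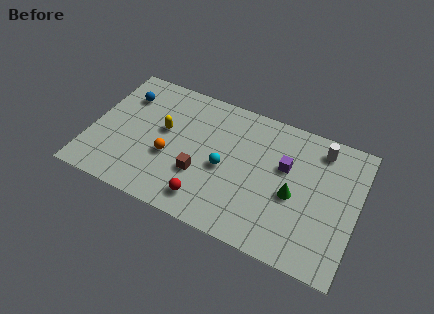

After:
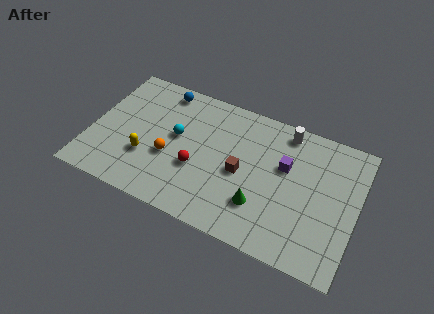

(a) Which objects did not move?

the orange sphere and the purple cube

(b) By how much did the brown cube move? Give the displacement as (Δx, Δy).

(2.1, 1.0)

The brown cube was at about (6.0, 2.8) and moved to about (8.1, 3.8).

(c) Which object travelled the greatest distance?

the cyan sphere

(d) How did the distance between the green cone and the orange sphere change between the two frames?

-1.5

They were about 6.6 units apart before and 5.1 after — 1.5 units closer together.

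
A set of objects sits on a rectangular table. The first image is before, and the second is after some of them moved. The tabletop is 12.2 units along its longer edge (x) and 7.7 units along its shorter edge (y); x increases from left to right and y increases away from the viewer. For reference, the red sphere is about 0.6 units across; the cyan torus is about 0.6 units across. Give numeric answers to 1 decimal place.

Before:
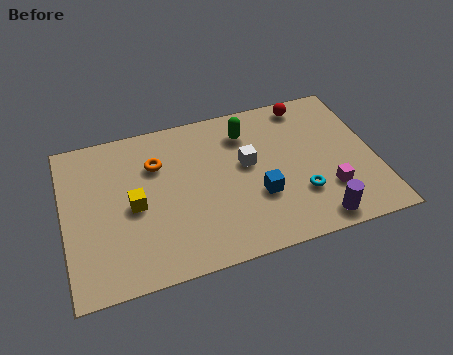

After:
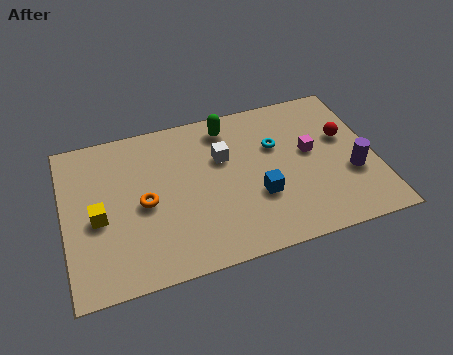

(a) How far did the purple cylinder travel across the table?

2.5

The purple cylinder moved from about (9.6, 0.9) to (11.2, 2.8), a distance of √(1.6² + 1.9²) ≈ 2.5.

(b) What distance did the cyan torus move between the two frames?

2.8

The cyan torus moved from about (9.1, 2.3) to (8.4, 5.0), a distance of √(0.7² + 2.7²) ≈ 2.8.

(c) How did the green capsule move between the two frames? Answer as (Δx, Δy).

(-0.7, 0.5)

The green capsule was at about (7.3, 6.0) and moved to about (6.6, 6.5).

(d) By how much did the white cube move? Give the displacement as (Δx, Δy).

(-0.9, 0.6)

The white cube started near (7.2, 4.4) and ended near (6.3, 5.0).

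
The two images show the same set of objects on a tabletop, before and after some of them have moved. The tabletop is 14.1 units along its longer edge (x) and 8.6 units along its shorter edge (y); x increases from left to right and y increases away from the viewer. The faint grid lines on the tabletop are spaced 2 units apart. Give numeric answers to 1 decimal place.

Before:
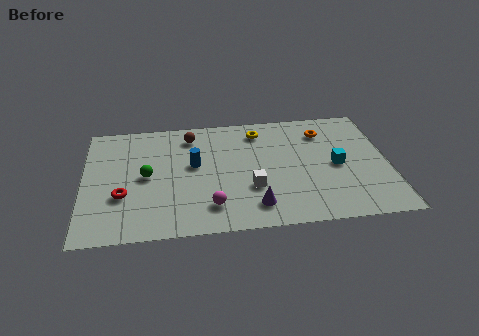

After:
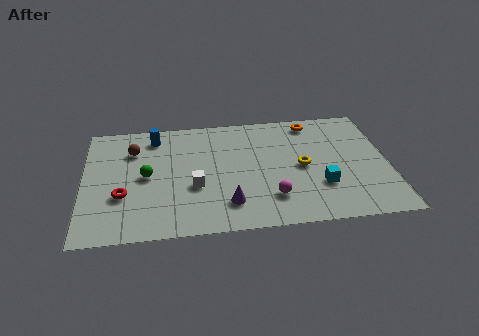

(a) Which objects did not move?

the green sphere and the red torus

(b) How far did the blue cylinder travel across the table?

2.9

The blue cylinder moved from about (5.1, 4.9) to (3.3, 7.2), a distance of √(1.8² + 2.3²) ≈ 2.9.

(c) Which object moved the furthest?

the yellow torus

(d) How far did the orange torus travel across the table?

0.9

The orange torus moved from about (11.2, 6.7) to (10.7, 7.5), a distance of √(0.5² + 0.8²) ≈ 0.9.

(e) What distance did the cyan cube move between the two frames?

1.6

The cyan cube was near (11.7, 4.1) before and (10.9, 2.7) after, so it travelled √(0.8² + 1.4²) ≈ 1.6 units.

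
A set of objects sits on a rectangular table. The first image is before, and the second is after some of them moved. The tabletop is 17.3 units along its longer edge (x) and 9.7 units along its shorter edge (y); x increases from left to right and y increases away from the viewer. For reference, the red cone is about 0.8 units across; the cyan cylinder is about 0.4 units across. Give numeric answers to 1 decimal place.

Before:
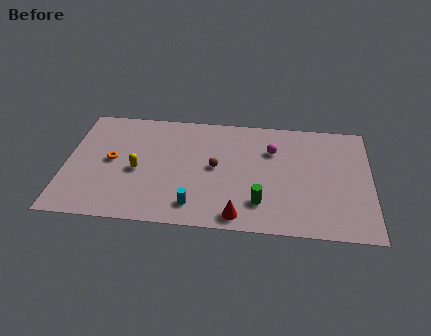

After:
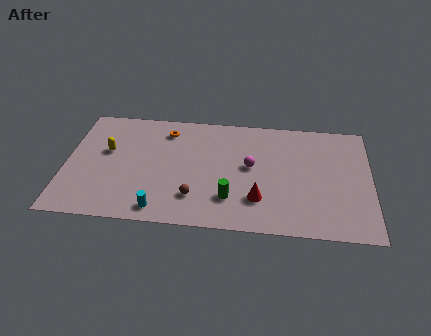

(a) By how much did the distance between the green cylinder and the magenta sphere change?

-1.5

Before: roughly 4.5 units apart; after: 3.0. That's 1.5 units closer together.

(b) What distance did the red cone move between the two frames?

1.9

From (9.9, 1.1) to (11.0, 2.6), the red cone covered √(1.1² + 1.5²) ≈ 1.9 units.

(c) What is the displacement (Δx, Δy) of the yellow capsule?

(-1.8, 1.5)

The yellow capsule was at about (4.1, 4.3) and moved to about (2.3, 5.8).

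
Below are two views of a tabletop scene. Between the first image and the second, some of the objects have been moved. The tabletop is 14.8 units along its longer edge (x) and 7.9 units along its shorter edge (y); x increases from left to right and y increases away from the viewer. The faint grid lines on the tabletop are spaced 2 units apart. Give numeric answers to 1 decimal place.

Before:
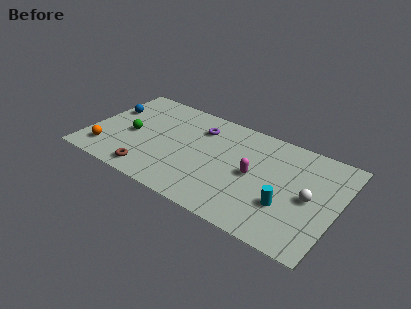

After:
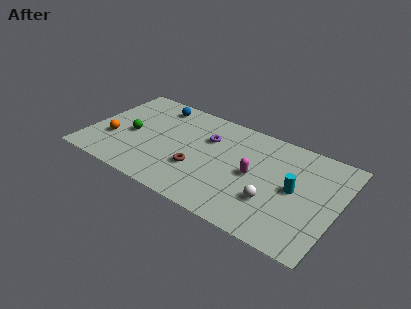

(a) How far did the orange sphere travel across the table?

1.1

The orange sphere moved from about (1.3, 1.6) to (1.5, 2.7), a distance of √(0.2² + 1.1²) ≈ 1.1.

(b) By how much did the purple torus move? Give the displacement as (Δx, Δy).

(0.6, -0.6)

The purple torus was at about (6.3, 6.0) and moved to about (6.9, 5.4).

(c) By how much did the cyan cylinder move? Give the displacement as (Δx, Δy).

(0.3, 1.4)

The cyan cylinder was at about (12.0, 2.6) and moved to about (12.3, 4.0).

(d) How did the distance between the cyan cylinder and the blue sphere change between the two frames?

-2.2

They were about 11.4 units apart before and 9.2 after — 2.2 units closer together.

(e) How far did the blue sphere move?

3.1

From (0.9, 5.1) to (3.5, 6.7), the blue sphere covered √(2.6² + 1.6²) ≈ 3.1 units.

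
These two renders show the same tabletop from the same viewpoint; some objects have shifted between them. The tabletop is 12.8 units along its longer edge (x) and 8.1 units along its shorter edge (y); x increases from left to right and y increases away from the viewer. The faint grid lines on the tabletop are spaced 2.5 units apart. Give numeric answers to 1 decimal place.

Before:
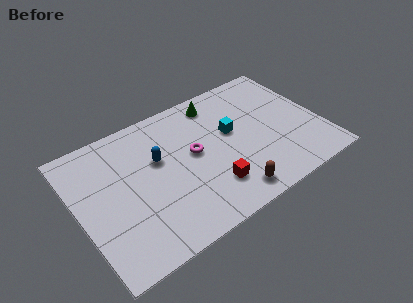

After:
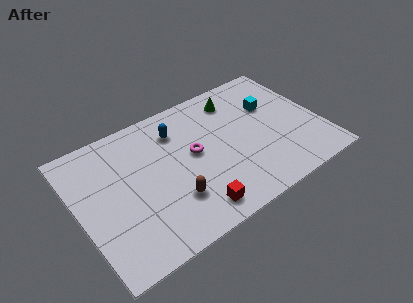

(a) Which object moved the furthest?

the brown capsule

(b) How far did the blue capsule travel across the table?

1.7

The blue capsule moved from about (4.3, 5.0) to (5.5, 6.2), a distance of √(1.2² + 1.2²) ≈ 1.7.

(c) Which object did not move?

the magenta torus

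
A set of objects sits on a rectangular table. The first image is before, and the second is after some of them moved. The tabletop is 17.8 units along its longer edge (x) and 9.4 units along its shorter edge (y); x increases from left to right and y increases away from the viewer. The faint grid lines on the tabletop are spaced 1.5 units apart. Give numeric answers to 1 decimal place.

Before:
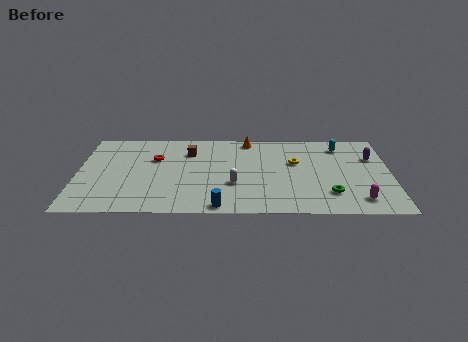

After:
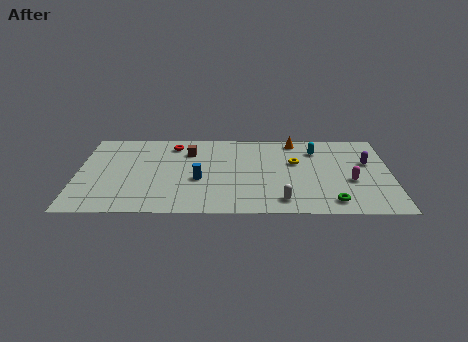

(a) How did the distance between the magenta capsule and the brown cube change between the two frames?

-1.2

They were about 11.0 units apart before and 9.8 after — 1.2 units closer together.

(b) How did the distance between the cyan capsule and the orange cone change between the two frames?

-3.7

They were about 5.3 units apart before and 1.6 after — 3.7 units closer together.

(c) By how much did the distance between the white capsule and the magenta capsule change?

-2.7

They were about 7.2 units apart before and 4.5 after — 2.7 units closer together.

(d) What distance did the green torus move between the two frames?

0.9

From (14.3, 2.3) to (14.4, 1.4), the green torus covered √(0.1² + 0.9²) ≈ 0.9 units.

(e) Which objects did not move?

the brown cube and the yellow torus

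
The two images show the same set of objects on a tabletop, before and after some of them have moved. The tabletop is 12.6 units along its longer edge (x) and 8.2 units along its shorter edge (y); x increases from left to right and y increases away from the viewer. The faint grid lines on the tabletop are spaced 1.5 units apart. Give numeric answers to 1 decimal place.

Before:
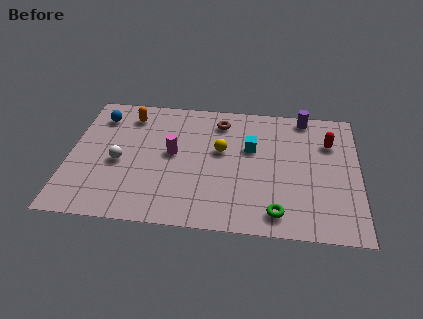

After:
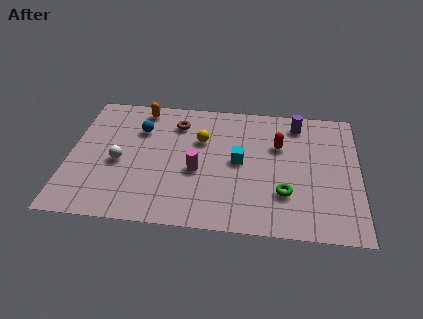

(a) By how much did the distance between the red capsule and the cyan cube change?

-1.4

The distance was about 3.5 in the first image and 2.1 in the second, so they moved 1.4 units closer together.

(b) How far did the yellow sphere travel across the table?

1.1

The yellow sphere moved from about (6.6, 4.8) to (5.7, 5.4), a distance of √(0.9² + 0.6²) ≈ 1.1.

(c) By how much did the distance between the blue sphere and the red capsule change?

-4.0

Before: roughly 10.1 units apart; after: 6.1. That's 4.0 units closer together.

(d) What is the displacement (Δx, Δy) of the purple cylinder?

(-0.3, -0.5)

The purple cylinder was at about (10.2, 7.4) and moved to about (9.9, 6.9).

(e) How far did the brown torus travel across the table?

1.9

From (6.5, 6.7) to (4.6, 6.4), the brown torus covered √(1.9² + 0.3²) ≈ 1.9 units.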